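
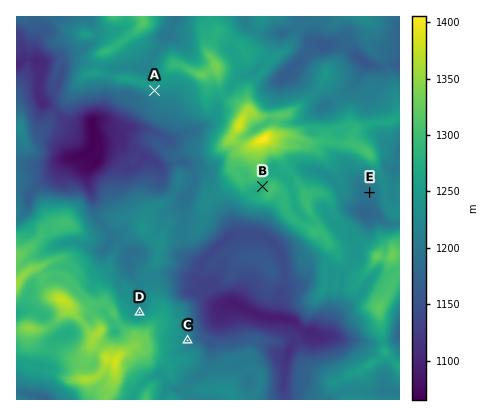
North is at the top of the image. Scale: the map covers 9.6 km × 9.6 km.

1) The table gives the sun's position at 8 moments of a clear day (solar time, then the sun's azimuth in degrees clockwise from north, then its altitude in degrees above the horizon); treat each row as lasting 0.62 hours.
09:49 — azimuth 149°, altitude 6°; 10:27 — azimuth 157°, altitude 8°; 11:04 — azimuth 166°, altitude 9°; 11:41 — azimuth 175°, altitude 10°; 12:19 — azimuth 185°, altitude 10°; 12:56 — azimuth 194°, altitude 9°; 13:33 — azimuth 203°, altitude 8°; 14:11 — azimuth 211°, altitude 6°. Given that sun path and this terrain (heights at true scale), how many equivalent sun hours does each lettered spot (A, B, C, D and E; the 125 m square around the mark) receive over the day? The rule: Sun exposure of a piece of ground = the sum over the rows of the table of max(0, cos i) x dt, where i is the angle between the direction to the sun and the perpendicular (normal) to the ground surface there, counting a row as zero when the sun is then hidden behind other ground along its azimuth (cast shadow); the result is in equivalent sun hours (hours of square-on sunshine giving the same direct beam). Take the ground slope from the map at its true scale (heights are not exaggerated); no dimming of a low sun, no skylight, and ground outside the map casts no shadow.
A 1.3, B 0.7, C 0.7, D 0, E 0.8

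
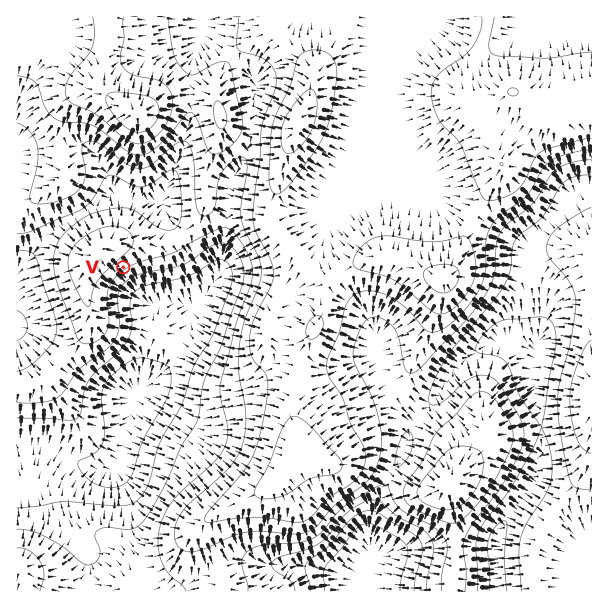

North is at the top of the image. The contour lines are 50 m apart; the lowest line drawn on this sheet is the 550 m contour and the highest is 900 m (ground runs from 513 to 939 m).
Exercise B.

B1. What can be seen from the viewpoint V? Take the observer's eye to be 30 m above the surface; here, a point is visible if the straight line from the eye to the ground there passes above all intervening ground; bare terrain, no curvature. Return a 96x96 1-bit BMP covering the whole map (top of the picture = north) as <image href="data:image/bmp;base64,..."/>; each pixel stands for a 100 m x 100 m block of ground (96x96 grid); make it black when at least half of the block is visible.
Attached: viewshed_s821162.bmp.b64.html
<image width="96" height="96" href="data:image/bmp;base64,Qk2+BAAAAAAAAD4AAAAoAAAAYAAAAGAAAAABAAEAAAAAAIAEAAATCwAAEwsAAAIAAAAAAAAA////AAAAAAAP//4AAAAAAAAAAAAP//8AAAAAAAAAAAAf//8AAAAAAAAAAAA///8AAAAAAAAAAAD///8AAAAAAAAAAAD///8AAAAAAAAAAAD///8AAAAAAAAAAAD///+AAAAAAAAAAAD////AAAAAAAAAAAD////wAAAAAAAAAAA////4AAAAAAAAAAAP///+AAAAAAAAAAAH////AAAAAAAAAAAD////wAAAAAAAAAAB////8AAAAAAAAAAB/////AAAAAAAAAAA/////wAAAAAAAAAAf////8AAAAAAAAAAP////+AAAAAAAAAAH////+AAAAAAAAAAD/////AAAAAAAAAAD/////AAAAAAAAAAB/////gAAAAAAAAAB/////gAAAAAAAAAB/////gAAAAAAAAAB/////wAAAAAAAAAA/////wAAAAAAAAAA/////wAAAAAAAAAAf////wAAAAAAAAAAP////wAAAAAAAAAAH////wAAAAAAAAAAH////wAAAAAAAAAAD////wAAAAAAAAAAD////wAAAAAAAAAAB////wAAAAAAAAAAB////wAAAAAAAAAAB///8AAAAAAAAAAAB///wAAAAAAAAAAAA///wAAAAAAAAAAAA///wAAAAAAAAAAAB///4AAAAAAAAAAAB///4AAAAAAAAAAAH///4AAAAAAAAAAAf///4AAAAAAAAAAA////8DAAAAAAAAAB////8BAAAAAAAAAB////8BAAAAAAAAAD////+AgAAAAAAAAD////+AgAAAAAAAAD/////AgAAAAAAAAD/////BgAAQAAAAAD/////jgABwAAAAAB/////xgABwAAAAAB/////wAABwAAAAAA//wP/wAAAAAAAAAA//wH/wAAAAAAAAAAf/wH/gAAAAAAAAAAD/4H/gAAAAAAAAAAAB8H/AAAAAAAAAAAAAf//AAAAAAAAAAAAAf/+AAAAAAAAAAAAAPv+AAAAAAAAAAAAAPH+AAAAAAAAAAAAAPD+AAAAAAAAAAAAAPB+AAAAAAAAAAAAAPB+AAAAAAAAAAAAAPA+AAAAAAAAAAAAAHA/AAAAAAAAAAAAAHAfAAAAAAAAAAAAAHAfAAAAAAAAAAAAAHgPgAAAAAAAAAAAAHwPgAAAAAAAAAAAAH4PgAAAAAAAAAAAAH8PwAAAAAAAAAAAYH+PwAAAAAAAAAAB8H8PwAAAAAAAAAAB/H4PwAAAAAAAAAAD/H4PwAAAAAAAAAAH/nwHwAAAAAAAAAAEAfwHwAAAAAAAAAAAAPgDwAAAAAAAAAAAAHgBwAAAAAAAAAAAADAB4AAAAAAAAAAAAAAA4AAAAAAAAAAAAAAAcAAAAAAAAAAAAAAAcAAAAAAAAAAAAAAAMAAAAAAAAAAAAAAAEAAAAAAAAAAAAAAAAAAAAAAAAAAAAAAAAAAAAAAAAAAAAAAAAAAAAAAAAAAAAAAAAAAAAAAAAAAAAAAAAAAAAAAAAAAAAAAAAAAAAAAAAAAAAAAAAAAAAAAAAAAAAAAAAAAAAAAAA="/>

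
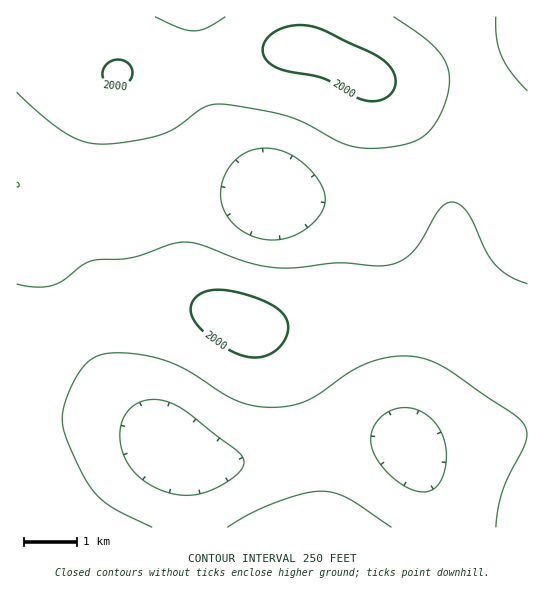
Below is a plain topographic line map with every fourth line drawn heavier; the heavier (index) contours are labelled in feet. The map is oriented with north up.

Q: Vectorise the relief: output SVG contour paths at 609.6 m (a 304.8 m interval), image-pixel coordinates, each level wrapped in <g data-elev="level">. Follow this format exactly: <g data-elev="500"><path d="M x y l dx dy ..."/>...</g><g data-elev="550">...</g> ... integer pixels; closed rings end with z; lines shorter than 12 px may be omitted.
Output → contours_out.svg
<g data-elev="609.6"><path d="M247 357l10 0 9-1 8-4 7-6 5-8 2-9-1-8-4-7-7-7-10-5-31-10-22-2-8 2-7 3-5 6-2 8 1 8 5 8 11 10 14 11 13 7z"/><path d="M366 101l11 0 8-3 6-5 4-7 0-8-3-8-6-8-9-6-54-26-16-4-13-1-12 3-10 6-7 7-2 6 0 7 4 7 6 5 13 5 37 7 31 18z"/><path d="M112 86l10 0 9-7 1-9-2-5-4-3-5-2-7 0-5 3-5 4-2 6 1 6 4 4z"/></g>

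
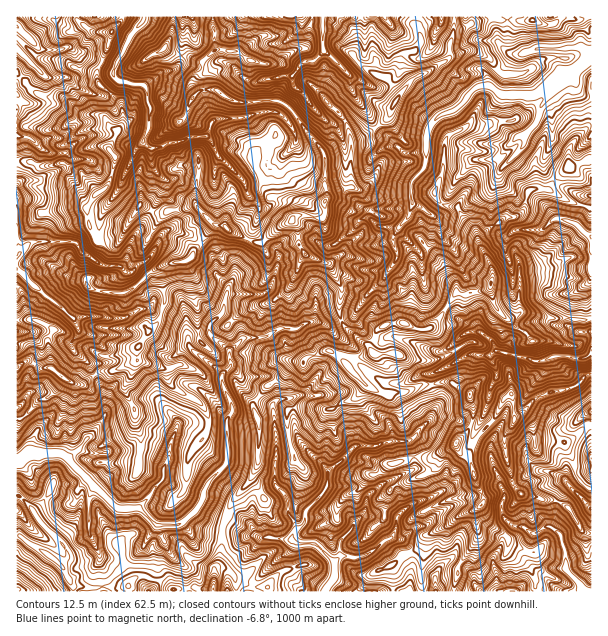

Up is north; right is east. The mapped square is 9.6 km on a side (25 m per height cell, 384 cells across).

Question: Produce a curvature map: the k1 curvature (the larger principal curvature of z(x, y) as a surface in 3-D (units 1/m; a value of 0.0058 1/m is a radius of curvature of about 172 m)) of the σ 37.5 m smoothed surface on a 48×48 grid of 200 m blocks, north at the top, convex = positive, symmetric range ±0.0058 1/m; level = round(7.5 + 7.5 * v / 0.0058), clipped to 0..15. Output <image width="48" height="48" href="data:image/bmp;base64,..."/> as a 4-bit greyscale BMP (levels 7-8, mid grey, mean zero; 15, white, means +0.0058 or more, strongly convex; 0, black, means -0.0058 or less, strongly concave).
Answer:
<image width="48" height="48" href="data:image/bmp;base64,Qk32BAAAAAAAAHYAAAAoAAAAMAAAADAAAAABAAQAAAAAAIAEAAATCwAAEwsAABAAAAAAAAAAAAAAABEREQAiIiIAMzMzAERERABVVVUAZmZmAHd3dwCIiIgAmZmZAKqqqgC7u7sAzMzMAN3d3QDu7u4A////AHiIurqrmbvL+Lq6iqeZ2pmLqNiXl6ubmIh5qIiJqZh42pmbqpuL/rmLiMmpqarJm4ebmZiZmaipuYrIreyNeMyJmJu4uYqojIu4qpqae4yomaq/p6i8yIvKmYu4qbyonNmLmXurq72Jmoh5irjK/3icuYfavJnYvLm4mp2bt4erqqms2c/afurpnMfKuJt37Y2IjMp4m8qHq5mtfZzZmOi/yM/cnamJ9+u4e8iYmcyoi6isnonc29uYzbjsj83vusfKmoisqLvHmcnIfLiM6L65p4n5n+iKjri9qHiru3vIiJ25ysqczrm8uZn6j4qY2ombidypuYu6mIvYzMipqt24mo3HzYipuYeIiqeZqoq5yInovIrZ3brMvMy3+Y2IqKiqmayZqZqauJno6ZvaioiIiPnX+IyKmMect3iKmKiZx5jo2ZvIi9rYqLy9vnp4m/l8qKiaqZmJyJvIyIuojZqpeJq9r7mIi4+pqLecmHiMrH6YyrzbqYuIiI3J7ep4iLm5mdird4u52NrIh5eJqrvKl3/I3p//uMpr/aqbhqh7usi8mquJuYiL3uv7j8iZ/+z/iqu6q8vNqZq5m6ebmJmZmKqt76uK3typeLyZuYqY2qiczNvLqqrLzrmZ2Ylqh7q5fdq7uJiOuaq5uJy5rImIiu/9rf/v/Yi96Ju6u4eLq4iYt6uL26eLu5iZ2fqpfN3bi+y6zKeLnam4initjN3qy7qLzoib3qqYmojKicibl7zLm6m6fIqIfpqbyuuZicmIiqz7uNeamKq/yZismqmpeMutm5Z4ideJzf2v6JeLl6zn23e7uouqedqvnMiZl4mtv9y27qe6e3fKv2fcrImrqsmurbiIqKzp+Yqcqv7qjHesjt/53+nKrIiPjrmaunqL6LzY96i7iGjoncePmLnZ2ojsn4qquah6h+nZzJqMmu7MjXy6/NrPqJnpe8i6mauavKiujJeY/5iL266Zq5msmJrN6KmZi4y5i5meqsqPnIuJvM6Yu/2deLuo3tl3jYmIi7iI+araebiqma66jLuJvsp3mcic25qIqc6Y6Yq6i8nIiH2r64h62n2Xicu5iYh5vJ2q2Jitf4moiI6IrLd4nnmoiomZmqztzHro+e2vqpyImH6JqOvbfpiaiJmKqqt6npz5+qvPm8mJiY+auLqqfomqqYyKq5et2svKf4irm7mZp+27qqf6joh4iHyIyMzMvKnMmf6tzbqrq/idmqyXi+yZmImpm6h5u7yuqb/oaYirj4i+iKuYeHy6vLiYiZiGyrnbt8j4mv/++nz5ia2YiIj4eZmIiZu7mZ3Ly5fv/6m9mZ+YvIrZiZe6d4iIebp4iOt4eJnJuIlpzfqpqrnLmZyHqZiIeaiKy+m/2ZibmYvN2qynzZmb6qiKurqHiIq7p5+I/7q+us/d6pyMyZiYjNq8h4qqqLiaeX+Iq/iV/dp4nvjsqoibicqoiIeIiJeLys/Hl9qY+Jnd2NiqmpiameiYiYiJiZuqvZj6dryY+ImJitiqqpqpuOq6qry7uw=="/>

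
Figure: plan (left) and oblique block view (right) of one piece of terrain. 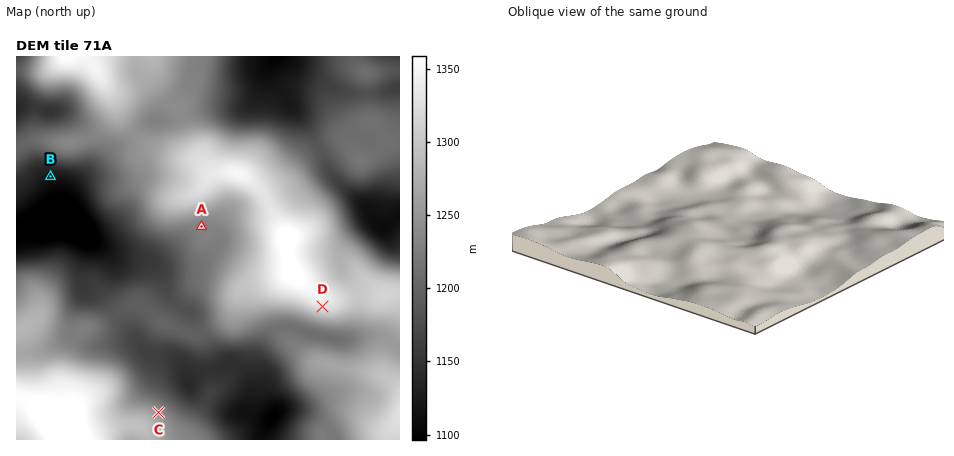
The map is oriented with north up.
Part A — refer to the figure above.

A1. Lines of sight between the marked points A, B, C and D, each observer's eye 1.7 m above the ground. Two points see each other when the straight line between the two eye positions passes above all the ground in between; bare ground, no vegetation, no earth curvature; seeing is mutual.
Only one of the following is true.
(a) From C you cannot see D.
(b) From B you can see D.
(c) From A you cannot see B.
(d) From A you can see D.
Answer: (c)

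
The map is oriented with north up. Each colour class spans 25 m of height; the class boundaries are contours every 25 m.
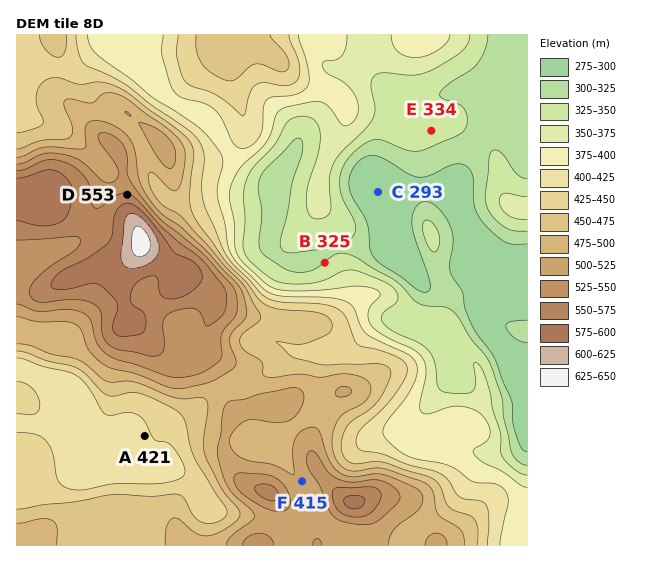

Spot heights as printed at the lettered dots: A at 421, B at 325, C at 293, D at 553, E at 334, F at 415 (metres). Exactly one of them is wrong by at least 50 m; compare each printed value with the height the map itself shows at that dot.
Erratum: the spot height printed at F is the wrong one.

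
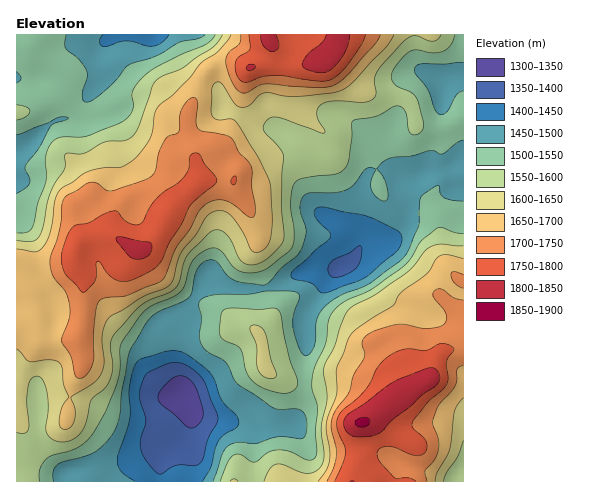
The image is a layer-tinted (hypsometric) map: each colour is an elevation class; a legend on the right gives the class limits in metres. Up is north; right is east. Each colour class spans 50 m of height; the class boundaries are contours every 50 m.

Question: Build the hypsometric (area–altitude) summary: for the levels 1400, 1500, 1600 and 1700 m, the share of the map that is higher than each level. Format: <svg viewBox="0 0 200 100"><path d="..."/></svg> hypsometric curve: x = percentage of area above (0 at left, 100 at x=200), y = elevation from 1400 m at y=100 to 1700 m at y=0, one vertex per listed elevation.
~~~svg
<svg viewBox="0 0 200 100"><path d="M193 100l-39-33-61-34-48-33"/></svg>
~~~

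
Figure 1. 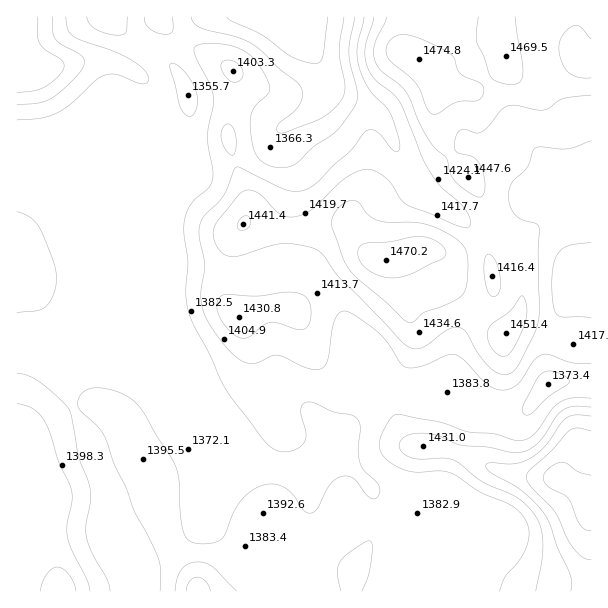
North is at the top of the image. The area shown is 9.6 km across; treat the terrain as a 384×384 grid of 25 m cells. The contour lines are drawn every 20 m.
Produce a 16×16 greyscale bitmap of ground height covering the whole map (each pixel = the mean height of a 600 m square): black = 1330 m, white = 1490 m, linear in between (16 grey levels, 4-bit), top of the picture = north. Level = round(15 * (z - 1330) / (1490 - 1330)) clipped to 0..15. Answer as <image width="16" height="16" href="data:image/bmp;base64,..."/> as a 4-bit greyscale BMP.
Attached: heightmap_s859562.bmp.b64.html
<image width="16" height="16" href="data:image/bmp;base64,Qk32AAAAAAAAAHYAAAAoAAAAEAAAABAAAAABAAQAAAAAAIAAAAATCwAAEwsAABAAAAAAAAAAAAAAABEREQAiIiIAMzMzAERERABVVVUAZmZmAHd3dwCIiIgAmZmZAKqqqgC7u7sAzMzMAN3d3QDu7u4A////AIhUZ2ZVVWaLhkVVVVVVVY2HRVRVVVVXvoZWVERFZ4rOdVVEVUV4dnxlVERVVWVWVkRERXd1Z3p3RERHmXaampdUREeIisuphlRESJic3KmGVERHqJupmYhEREV2eYipiERERVNXeqmZZUQ1UyWMy6qXVDZjFr3NzJU0QyAWzM28"/>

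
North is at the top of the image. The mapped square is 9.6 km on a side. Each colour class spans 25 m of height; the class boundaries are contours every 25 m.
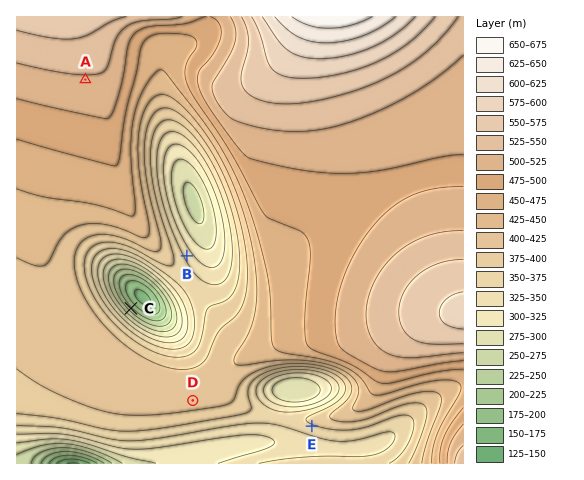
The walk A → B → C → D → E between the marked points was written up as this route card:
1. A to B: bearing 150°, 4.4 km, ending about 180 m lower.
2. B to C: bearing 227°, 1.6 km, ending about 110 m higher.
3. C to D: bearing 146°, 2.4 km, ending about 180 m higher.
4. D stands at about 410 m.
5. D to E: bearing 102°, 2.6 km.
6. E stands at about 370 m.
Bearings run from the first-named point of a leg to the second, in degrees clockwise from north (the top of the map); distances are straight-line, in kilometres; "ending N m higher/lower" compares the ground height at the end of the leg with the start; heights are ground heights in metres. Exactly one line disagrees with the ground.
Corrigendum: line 2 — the sense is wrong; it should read lower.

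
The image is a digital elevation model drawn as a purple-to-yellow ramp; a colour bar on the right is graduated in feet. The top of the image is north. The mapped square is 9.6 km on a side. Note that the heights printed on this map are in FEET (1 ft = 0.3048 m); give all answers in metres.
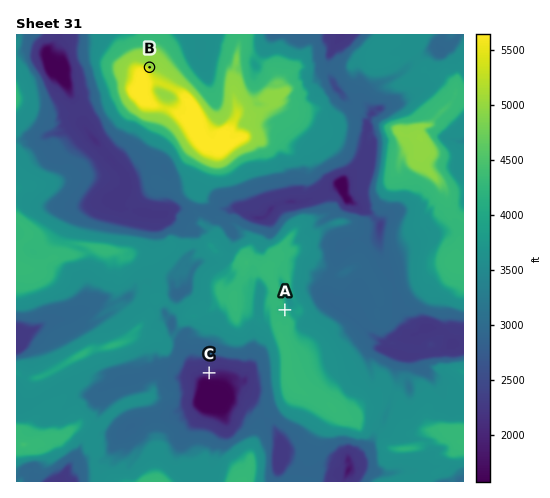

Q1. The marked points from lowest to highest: C A B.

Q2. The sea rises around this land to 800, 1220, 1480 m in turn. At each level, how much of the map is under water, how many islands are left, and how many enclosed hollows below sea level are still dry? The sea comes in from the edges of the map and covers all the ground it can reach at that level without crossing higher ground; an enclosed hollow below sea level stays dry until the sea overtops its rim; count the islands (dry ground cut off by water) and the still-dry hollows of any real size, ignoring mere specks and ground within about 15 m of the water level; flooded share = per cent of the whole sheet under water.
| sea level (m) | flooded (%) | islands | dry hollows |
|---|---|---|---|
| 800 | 8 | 0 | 4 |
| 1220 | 78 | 4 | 0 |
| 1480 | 94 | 2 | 0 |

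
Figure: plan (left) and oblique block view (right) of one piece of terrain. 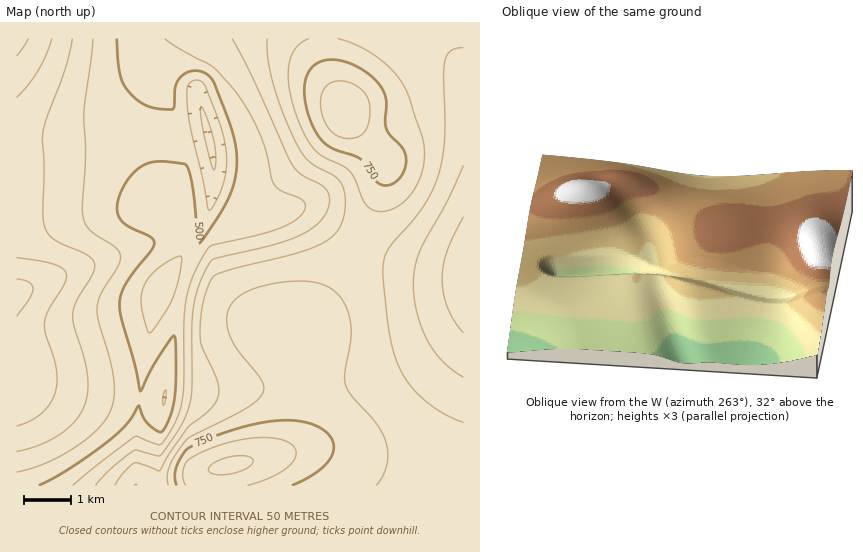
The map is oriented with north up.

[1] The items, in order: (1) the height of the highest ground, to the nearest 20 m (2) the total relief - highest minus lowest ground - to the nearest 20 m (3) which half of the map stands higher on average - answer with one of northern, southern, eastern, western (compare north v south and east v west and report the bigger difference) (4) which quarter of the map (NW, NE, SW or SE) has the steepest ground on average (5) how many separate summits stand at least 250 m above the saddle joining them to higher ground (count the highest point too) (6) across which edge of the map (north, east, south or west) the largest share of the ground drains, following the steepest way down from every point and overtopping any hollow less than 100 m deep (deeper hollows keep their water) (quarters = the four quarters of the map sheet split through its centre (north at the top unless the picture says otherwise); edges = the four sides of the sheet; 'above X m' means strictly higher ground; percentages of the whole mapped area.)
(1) The highest point reaches roughly 860 m.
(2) From the lowest to the highest ground is roughly 580 m.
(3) The eastern half stands higher on average than the western half.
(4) The south-west quarter is the steepest part of the map.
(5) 1 summit rises at least 250 m above its surroundings.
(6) Most of the ground drains across the western edge.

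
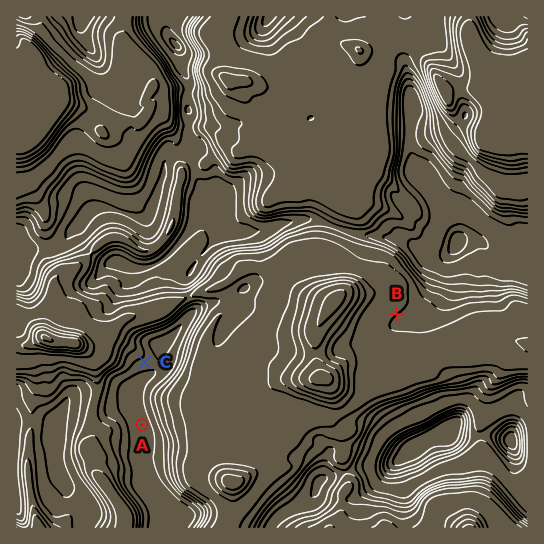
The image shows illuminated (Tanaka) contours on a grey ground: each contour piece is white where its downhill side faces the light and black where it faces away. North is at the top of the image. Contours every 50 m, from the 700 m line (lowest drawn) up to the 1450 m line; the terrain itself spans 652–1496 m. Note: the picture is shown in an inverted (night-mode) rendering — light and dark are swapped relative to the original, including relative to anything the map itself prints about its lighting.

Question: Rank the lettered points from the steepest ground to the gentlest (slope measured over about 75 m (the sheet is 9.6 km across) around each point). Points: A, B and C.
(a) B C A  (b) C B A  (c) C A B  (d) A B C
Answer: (b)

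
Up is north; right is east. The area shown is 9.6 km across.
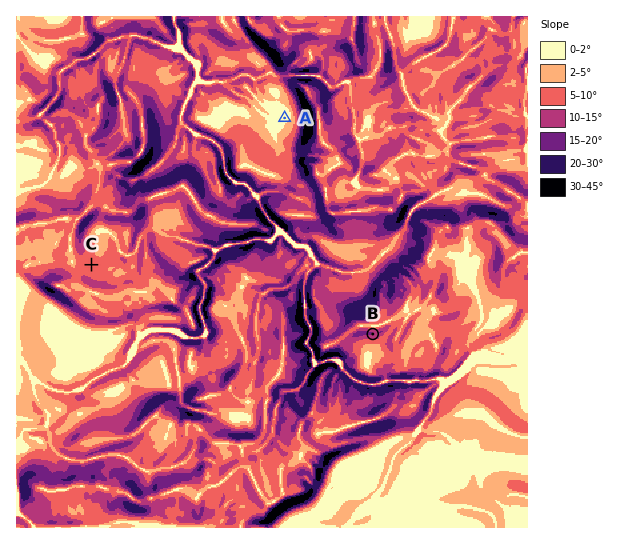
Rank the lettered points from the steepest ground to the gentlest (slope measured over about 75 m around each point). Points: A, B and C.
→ B C A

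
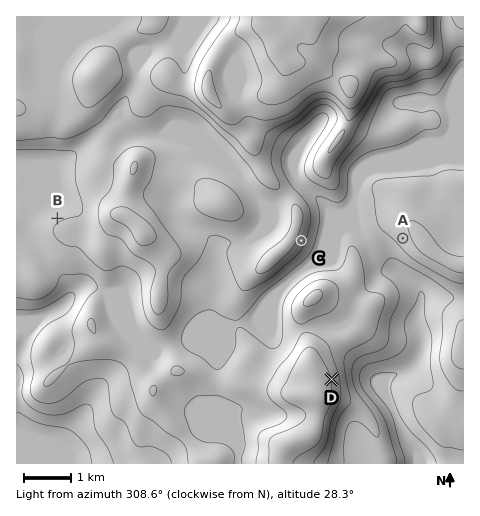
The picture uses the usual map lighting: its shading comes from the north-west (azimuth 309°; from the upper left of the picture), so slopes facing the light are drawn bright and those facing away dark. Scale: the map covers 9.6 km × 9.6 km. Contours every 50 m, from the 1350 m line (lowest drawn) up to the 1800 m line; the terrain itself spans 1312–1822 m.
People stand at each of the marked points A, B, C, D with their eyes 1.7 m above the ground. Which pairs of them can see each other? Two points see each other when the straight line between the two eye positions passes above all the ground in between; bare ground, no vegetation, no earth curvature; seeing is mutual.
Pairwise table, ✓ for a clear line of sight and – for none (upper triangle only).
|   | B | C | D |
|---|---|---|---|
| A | – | ✓ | ✓ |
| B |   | – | – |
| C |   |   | – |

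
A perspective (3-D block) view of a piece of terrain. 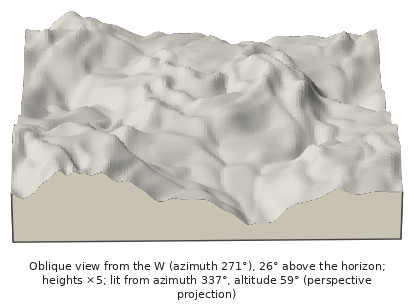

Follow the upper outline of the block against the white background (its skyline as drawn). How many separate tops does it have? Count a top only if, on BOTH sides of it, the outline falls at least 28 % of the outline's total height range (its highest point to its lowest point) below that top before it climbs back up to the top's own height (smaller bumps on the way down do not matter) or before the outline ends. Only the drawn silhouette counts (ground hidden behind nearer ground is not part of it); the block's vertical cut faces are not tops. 1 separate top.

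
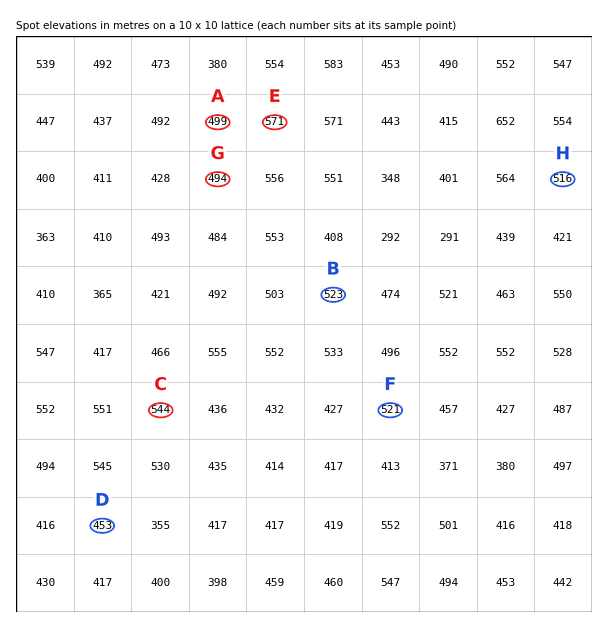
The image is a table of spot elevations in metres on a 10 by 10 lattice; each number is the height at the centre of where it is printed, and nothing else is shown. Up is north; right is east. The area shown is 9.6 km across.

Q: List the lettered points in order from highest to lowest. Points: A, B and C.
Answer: C B A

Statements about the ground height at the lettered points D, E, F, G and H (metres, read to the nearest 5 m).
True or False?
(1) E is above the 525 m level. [True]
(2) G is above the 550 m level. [False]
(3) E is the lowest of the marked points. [False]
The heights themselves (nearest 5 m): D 455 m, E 570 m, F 520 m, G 495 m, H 515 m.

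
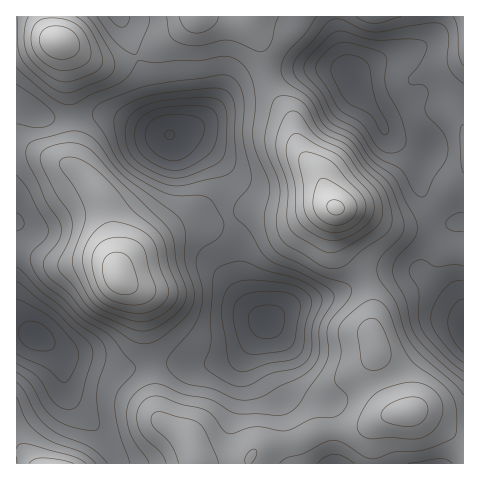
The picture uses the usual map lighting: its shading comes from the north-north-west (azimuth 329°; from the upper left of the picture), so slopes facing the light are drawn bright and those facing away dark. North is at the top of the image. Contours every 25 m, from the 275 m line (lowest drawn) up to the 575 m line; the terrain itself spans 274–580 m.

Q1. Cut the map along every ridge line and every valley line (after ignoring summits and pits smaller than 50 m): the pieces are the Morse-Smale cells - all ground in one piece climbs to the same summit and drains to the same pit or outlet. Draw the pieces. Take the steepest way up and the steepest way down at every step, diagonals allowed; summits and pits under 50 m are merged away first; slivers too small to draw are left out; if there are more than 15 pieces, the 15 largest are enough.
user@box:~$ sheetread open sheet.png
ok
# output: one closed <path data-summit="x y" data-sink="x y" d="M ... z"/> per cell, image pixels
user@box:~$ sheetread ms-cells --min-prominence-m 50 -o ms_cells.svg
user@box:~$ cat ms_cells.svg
<path data-summit="336 208" data-sink="353 80" d="M463 16l-126 0 2 24 11 34-15-6-28 0-40 9 8 19 16 21 5 22 6 14 17 22 10 24 6 8 28 6 25 13 29 9 29 15 18 0 0-124-6-11 1-12 5-11z"/><path data-summit="407 412" data-sink="266 321" d="M364 280l-23 12-43 11-15 7-16 10-18 26-17 13-25 6-50-1-4 1 4 49 7 9 18 11 7 6 7 24 52 0 5-11 10-7 35-5 25-11 38-2 27-13 13-3-3 0-8-9-11-29-3-27-4-14 0-31z"/><path data-summit="118 276" data-sink="36 336" d="M25 149l-9 1 0 182 19 4 31 20 29 5 21 7 16 0 20-3-9-59-6-13-15-12-4-7-10-61-7-18-25-26z"/><path data-summit="118 276" data-sink="169 134" d="M18 101l-2 1 0 46 13 2 35 13 17 9 14 15 12 21 10 64 10-13 10-7 41-22 17-5 13 0 20-8-3-10 0-17-4-17-7-13-18-17-11-6-32-5-44-17-20 0-20 4-23-1-10-4z"/><path data-summit="118 276" data-sink="266 321" d="M229 218l-21 7-13 0-17 5-41 22-17 15-2 7 3 6 11 8 9 11 12 66 54 0 25-6 17-13 17-24-13-14-8-15-5-19-1-31z"/><path data-summit="59 41" data-sink="169 134" d="M119 16l-102 0-1 85 20 13 10 4 23 1 20-4 20 0 44 17 14 2-13-22-12-44z"/><path data-summit="407 412" data-sink="463 332" d="M419 272l-27 0-27 7 7 23 0 31 4 14 3 27 11 29 8 9 19 1 46 30 1-130-9-11-23-18z"/><path data-summit="336 208" data-sink="169 134" d="M266 77l-29 10-36 35-15 8-15 4 14 3 11 6 18 17 9 16 2 31 4 10 20-6 39 5 31-9 15 0-15-32-21-29-7-29-16-21z"/><path data-summit="196 17" data-sink="169 134" d="M248 16l-128 1 22 51 12 44 8 15 7 8 17-5 15-8 36-35 30-11-6-31z"/><path data-summit="336 208" data-sink="266 321" d="M329 206l-41 10-39-5-21 6 11 26 1 31 5 19 11 20 10 9 28-18 47-12 23-13-5-8-15-16-5-10-2-35-2-3z"/><path data-summit="407 412" data-sink="36 336" d="M57 350l-1 1 7 13 2 24 6 12 33 37 11 18 3 9 78-1 0-5-7-18-7-6-18-11-7-9-5-49-20 3-16 0-31-9-16-2z"/><path data-summit="49 463" data-sink="36 336" d="M22 332l-6 1 0 121 9 3 8 7 84 0-1-6-12-21-33-37-6-12-2-24-4-9-17-16z"/><path data-summit="407 412" data-sink="169 134" d="M412 412l-24 3-27 13-38 2-25 11-35 5-10 7-5 10 215 1 1-20-38-27z"/><path data-summit="336 208" data-sink="463 332" d="M336 207l3 38 5 10 20 25 20-7 35-1 13 12 23 18 9 10-1-62-21-1-25-14-29-9-25-13z"/><path data-summit="196 17" data-sink="353 80" d="M336 16l-87 0 0 6 12 23 6 31 40-8 28 0 15 6-8-24z"/>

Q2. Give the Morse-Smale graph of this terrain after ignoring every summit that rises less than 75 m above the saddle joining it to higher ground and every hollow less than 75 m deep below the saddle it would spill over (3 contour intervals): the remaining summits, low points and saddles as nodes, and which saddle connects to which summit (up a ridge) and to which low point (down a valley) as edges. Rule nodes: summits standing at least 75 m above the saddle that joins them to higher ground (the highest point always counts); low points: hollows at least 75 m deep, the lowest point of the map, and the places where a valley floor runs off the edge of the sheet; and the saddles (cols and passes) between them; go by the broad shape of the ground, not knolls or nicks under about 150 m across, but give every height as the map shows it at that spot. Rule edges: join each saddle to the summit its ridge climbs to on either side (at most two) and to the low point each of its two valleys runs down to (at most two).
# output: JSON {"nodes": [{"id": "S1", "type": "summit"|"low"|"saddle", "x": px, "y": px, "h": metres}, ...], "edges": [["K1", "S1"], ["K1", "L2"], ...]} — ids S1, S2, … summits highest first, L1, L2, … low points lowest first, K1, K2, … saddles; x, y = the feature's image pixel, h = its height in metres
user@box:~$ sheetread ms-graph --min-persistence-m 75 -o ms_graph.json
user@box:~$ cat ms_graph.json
{"nodes": [
{"id": "S1", "type": "summit", "x": 335, "y": 208, "h": 580},
{"id": "S2", "type": "summit", "x": 118, "y": 276, "h": 567},
{"id": "S3", "type": "summit", "x": 59, "y": 41, "h": 548},
{"id": "S4", "type": "summit", "x": 407, "y": 412, "h": 514},
{"id": "S5", "type": "summit", "x": 49, "y": 463, "h": 492},
{"id": "L1", "type": "low", "x": 169, "y": 134, "h": 274},
{"id": "L2", "type": "low", "x": 36, "y": 336, "h": 288},
{"id": "L3", "type": "low", "x": 266, "y": 321, "h": 290},
{"id": "L4", "type": "low", "x": 463, "y": 332, "h": 304},
{"id": "K1", "type": "saddle", "x": 267, "y": 76, "h": 438},
{"id": "K2", "type": "saddle", "x": 363, "y": 279, "h": 433},
{"id": "K3", "type": "saddle", "x": 137, "y": 57, "h": 425},
{"id": "K4", "type": "saddle", "x": 74, "y": 118, "h": 413},
{"id": "K5", "type": "saddle", "x": 152, "y": 364, "h": 406},
{"id": "K6", "type": "saddle", "x": 229, "y": 216, "h": 399},
{"id": "K7", "type": "saddle", "x": 118, "y": 463, "h": 392}],
"edges": [["K1", "S1"], ["K1", "L1"], ["K1", "L4"], ["K2", "S1"], ["K2", "S4"], ["K2", "L3"], ["K2", "L4"], ["K3", "S1"], ["K3", "S3"], ["K3", "L1"], ["K4", "S2"], ["K4", "S3"], ["K4", "L1"], ["K5", "S2"], ["K5", "S4"], ["K5", "L2"], ["K5", "L3"], ["K6", "S1"], ["K6", "S2"], ["K6", "L1"], ["K6", "L3"], ["K7", "S4"], ["K7", "S5"], ["K7", "L2"]]}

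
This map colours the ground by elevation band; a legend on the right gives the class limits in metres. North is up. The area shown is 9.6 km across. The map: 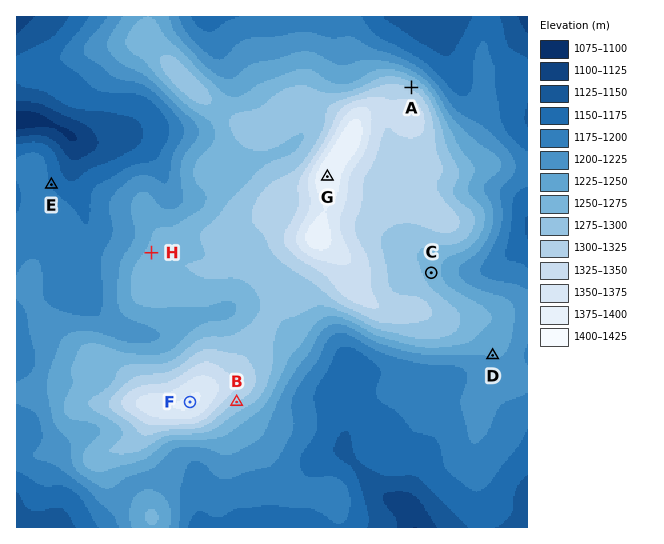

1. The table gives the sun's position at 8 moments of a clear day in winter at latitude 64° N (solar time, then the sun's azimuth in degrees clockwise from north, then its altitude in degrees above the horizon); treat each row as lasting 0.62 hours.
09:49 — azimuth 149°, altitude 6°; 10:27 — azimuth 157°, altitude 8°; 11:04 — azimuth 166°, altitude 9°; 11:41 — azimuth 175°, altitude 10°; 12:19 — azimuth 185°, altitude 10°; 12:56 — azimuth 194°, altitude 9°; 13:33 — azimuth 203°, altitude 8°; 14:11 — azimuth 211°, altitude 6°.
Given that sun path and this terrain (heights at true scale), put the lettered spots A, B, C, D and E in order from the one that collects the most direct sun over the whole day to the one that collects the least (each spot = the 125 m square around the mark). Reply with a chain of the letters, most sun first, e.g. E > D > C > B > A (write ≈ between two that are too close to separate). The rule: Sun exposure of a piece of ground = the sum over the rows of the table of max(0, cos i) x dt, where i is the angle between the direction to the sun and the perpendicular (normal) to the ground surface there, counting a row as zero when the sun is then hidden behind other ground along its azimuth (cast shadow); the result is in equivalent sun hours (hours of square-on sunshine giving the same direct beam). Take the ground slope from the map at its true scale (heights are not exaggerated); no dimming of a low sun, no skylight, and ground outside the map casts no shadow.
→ B > D ≈ C ≈ E > A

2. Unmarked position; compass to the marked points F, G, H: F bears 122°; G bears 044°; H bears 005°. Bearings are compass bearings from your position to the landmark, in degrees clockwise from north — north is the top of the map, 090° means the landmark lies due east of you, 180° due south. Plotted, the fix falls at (141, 371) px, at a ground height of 1290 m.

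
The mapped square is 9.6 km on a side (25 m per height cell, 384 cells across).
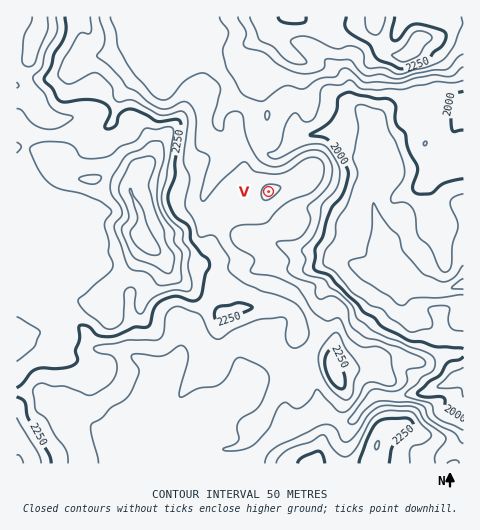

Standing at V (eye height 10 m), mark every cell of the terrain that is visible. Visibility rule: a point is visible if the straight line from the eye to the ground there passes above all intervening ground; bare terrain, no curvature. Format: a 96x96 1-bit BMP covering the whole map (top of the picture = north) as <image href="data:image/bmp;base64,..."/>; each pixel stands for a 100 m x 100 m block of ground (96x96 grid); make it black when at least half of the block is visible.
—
<image width="96" height="96" href="data:image/bmp;base64,Qk2+BAAAAAAAAD4AAAAoAAAAYAAAAGAAAAABAAEAAAAAAIAEAAATCwAAEwsAAAIAAAAAAAAA////AAAAAAAAAAAAAAAAHj8AAAEAAAAAAAAADz4AAAEAAAAAAAAAB/AAAAEAAAAAAAAAA+AIAAEAAAAAAAAAAMAMAAEAAAAAAAAAAAAMAAAAAAAAAAAAAAAOAHwAAAAAAAAAAAAPgYAAAAAAAAAAAAAH8AAAAAAAAAAAAAAH/AAAAAAAAAAAAAAH/AAAAAAAAAAAAAAB+AAAAAAAAAAAAAAAAAAAAAAAAAAAAAAAAAAAAAAAAAAAAAAAAAAAAAAAAAAAAAAAAAAAAAAAAAAAAAAAAAAAAAAAAAAAAAAAAAAAAAAAAAAAAAAAAAAAAAAAAAAAAAAAAAAAAAAAAAAAAHAMAAAAAAAAAAAAAHD8AAAAAAAAAAAAAPH+D4AAAAAAAAAAAPH///4AAAAAAAAAAHn///8AAAAAAAAAAHn///8AAAAAAAAAAHn///8AAAAAAAAAAHz///8AAAAAAAAAAfw///8AAAAAAAAAE/w///8AAAAAAAAAG/w///8AAAAAAAAAH/w///MAAAAAABwAH/w///8AAAAAAB/4P/////8AAAAAAA////////8AAAAAAAf///////8AAAAAAwP//n+H//8AAAAABwP//j4D//AAAAAADwf///gA/yAAAAAAHx////AAf+AAAAAAPz///8AAf/AAAAAAf3//8AAAf/AAAAAAf35/4AAA//gAAAAA////+AAA//gAAAAA////8AAA//gAAAAD////4AAB//gAAAAH////gAAB//gAAAAP//4OAAAD//gAAAAP//wAAAAD//gAAAAf//wAAAAB//gAAAAf//wB+AAB//AAAAAf//wH/AAB//AAAAAf//4P/gAA//AAAAAf///8fwAAf+AAAAAf///8HgAAD+EAAAAf///8AAAAD8EAAAA//z/sAAAAB8AAAAB//x/PPAAAB8AAAAB//w/P/AAAB4AAAAB//w/n/gAAA4AAAAB//4fgfgAAAYAAAAA//4PwPgAAAcEAAAAf/8HwPgAAAP8AAAAf/+DwHgAAAD8AAAAP//DgDgAAAAcAAAAH//BgDAAAAAEAAAAD//jgAAAAAAAAAAAD//zgAAAAAAAAAAAB///gAAAAAAAAAAAB////AAAAAAAAAAAA////gAAAAAAAAAAAf///wAAAAAAAAAAAP////wAAAAAAAAAAH////+AAAAAAAAAAH/H///gAAAAAAAAAD/D///wAAAAAAAAAD/D///wAAAAAAAAAB/D///8AAAAAAAAAB/v//5/gAAAAAAAAB////5//AAAAAAAAA///////8AAAAAAAA////////wAAAAAAAP////////8AAAAAAH////////0AAAAAAH////////gAAAAAAP/z/5////gAAAAAf//j/B////AAAAAD////4D///AAAAAAH////wD/+AAAAAAAf//H/gH/8AAAAAAA///A/AP/8AAAAAAB///Afgf/8AAAAAAD///A/w//8AAAHgeP///B//5/8AAADw////////h58AAAD/////////B54AAA="/>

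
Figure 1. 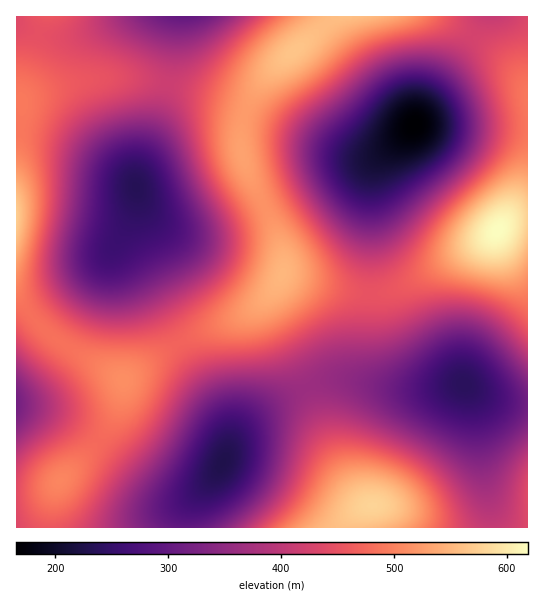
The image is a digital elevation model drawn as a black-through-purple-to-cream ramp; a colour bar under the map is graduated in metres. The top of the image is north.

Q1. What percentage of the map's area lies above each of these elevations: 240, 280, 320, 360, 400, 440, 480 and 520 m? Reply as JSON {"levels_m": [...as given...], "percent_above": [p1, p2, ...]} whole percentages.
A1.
{"levels_m": [240, 280, 320, 360, 400, 440, 480, 520], "percent_above": [96, 87, 78, 68, 56, 41, 23, 10]}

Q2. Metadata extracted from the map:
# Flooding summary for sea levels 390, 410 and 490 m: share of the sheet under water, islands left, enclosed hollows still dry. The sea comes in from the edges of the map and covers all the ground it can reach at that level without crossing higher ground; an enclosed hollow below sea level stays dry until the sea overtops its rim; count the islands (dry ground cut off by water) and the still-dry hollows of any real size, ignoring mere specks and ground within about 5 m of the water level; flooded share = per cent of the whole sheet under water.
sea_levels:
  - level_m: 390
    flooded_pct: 21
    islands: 0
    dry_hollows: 2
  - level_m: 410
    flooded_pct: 24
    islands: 0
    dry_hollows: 2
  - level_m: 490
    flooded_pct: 81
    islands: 2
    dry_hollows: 0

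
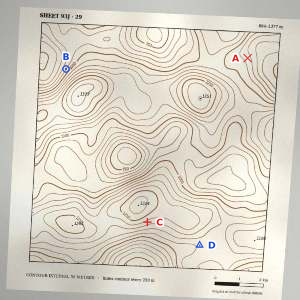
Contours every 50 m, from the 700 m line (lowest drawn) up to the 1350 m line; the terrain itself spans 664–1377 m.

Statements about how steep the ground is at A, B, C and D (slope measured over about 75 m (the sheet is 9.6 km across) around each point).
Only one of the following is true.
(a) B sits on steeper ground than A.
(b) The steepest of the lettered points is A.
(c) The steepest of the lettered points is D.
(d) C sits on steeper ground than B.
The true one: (a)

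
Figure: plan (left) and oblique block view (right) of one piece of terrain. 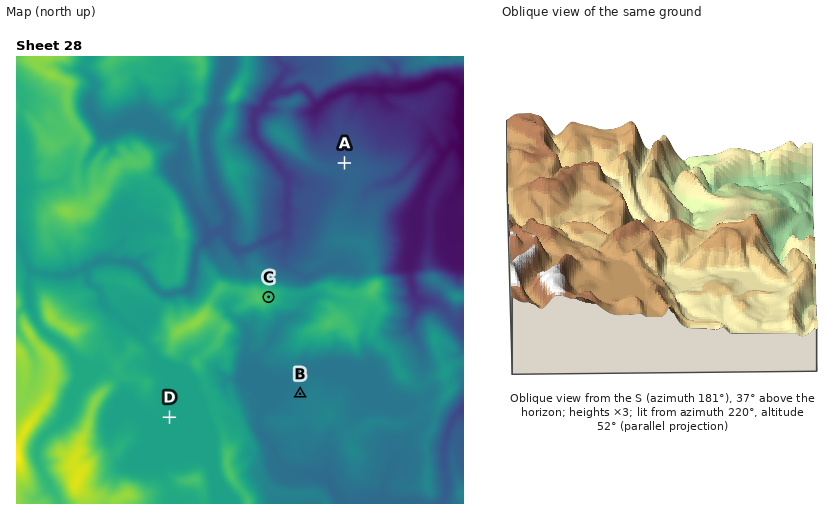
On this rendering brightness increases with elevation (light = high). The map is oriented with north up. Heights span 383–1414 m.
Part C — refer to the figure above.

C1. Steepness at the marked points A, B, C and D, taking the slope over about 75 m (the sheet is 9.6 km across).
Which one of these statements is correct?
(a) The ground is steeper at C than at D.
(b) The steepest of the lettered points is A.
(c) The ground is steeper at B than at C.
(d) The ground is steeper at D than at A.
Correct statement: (a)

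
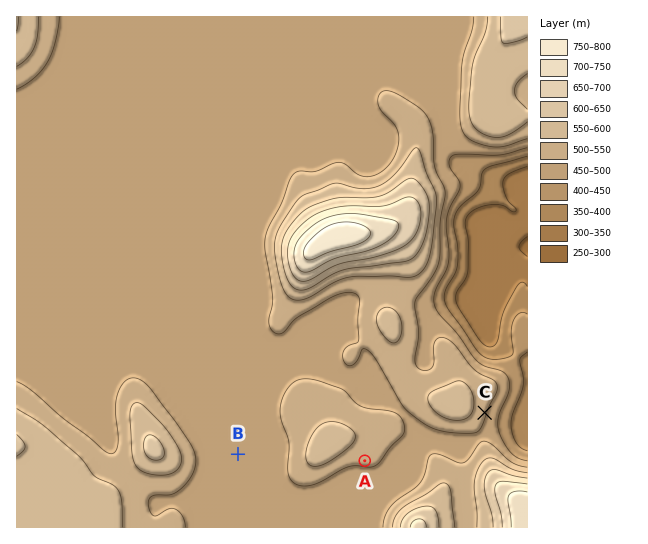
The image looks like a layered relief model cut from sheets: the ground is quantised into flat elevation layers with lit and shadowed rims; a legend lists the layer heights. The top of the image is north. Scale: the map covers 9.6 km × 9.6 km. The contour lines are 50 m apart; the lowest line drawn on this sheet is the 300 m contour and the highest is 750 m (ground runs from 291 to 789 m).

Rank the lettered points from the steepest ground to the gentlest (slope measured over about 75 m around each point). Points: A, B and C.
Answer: C A B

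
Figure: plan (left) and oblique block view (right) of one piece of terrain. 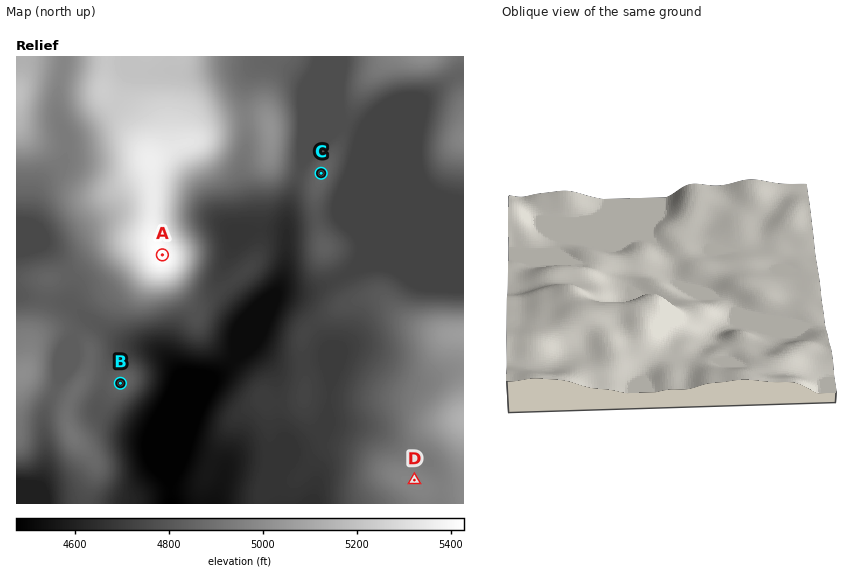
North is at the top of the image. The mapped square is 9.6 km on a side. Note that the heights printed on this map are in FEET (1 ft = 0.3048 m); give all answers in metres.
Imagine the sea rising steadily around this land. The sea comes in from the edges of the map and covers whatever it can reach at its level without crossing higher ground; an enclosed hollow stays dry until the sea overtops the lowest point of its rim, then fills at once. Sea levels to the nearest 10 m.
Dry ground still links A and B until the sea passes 1470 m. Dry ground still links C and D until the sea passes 1440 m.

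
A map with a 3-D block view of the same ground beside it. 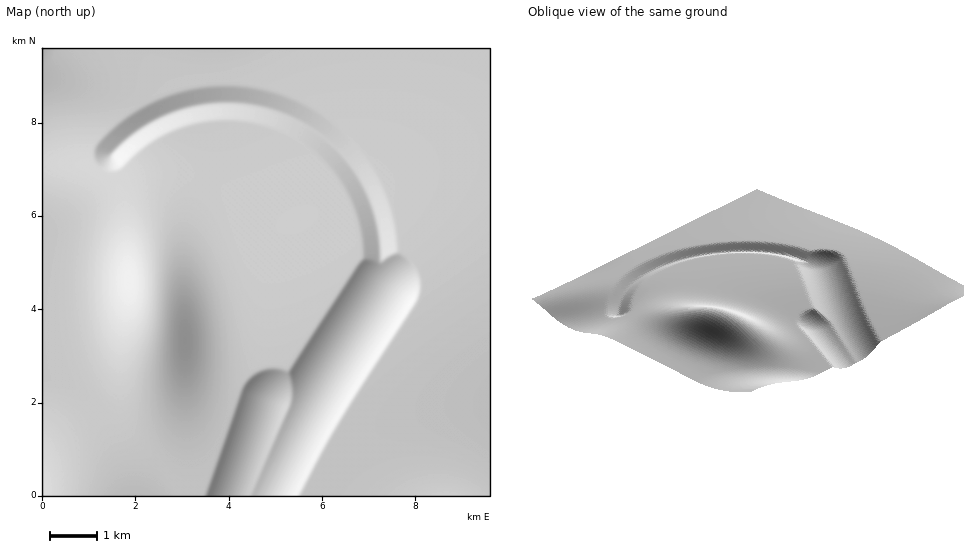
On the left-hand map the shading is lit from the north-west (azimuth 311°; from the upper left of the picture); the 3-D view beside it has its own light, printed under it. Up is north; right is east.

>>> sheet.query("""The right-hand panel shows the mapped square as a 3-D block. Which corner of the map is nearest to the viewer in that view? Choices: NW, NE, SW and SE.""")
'SW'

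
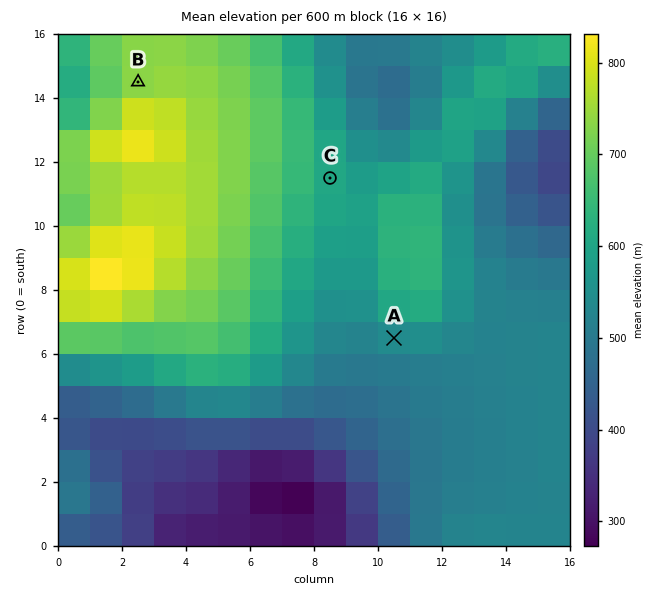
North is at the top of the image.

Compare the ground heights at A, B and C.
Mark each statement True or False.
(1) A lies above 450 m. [True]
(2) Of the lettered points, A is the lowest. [True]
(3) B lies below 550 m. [False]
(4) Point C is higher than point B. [False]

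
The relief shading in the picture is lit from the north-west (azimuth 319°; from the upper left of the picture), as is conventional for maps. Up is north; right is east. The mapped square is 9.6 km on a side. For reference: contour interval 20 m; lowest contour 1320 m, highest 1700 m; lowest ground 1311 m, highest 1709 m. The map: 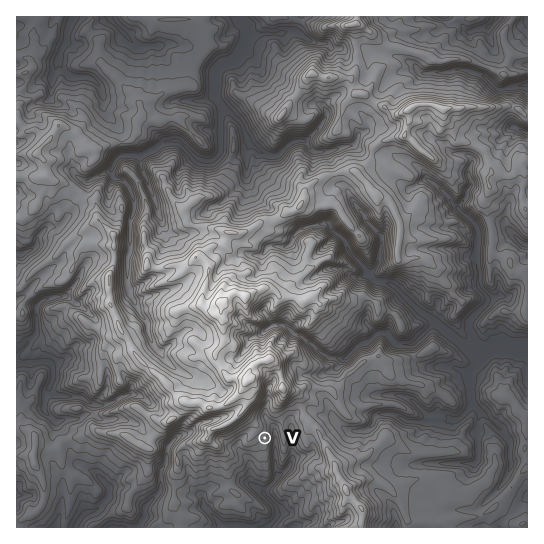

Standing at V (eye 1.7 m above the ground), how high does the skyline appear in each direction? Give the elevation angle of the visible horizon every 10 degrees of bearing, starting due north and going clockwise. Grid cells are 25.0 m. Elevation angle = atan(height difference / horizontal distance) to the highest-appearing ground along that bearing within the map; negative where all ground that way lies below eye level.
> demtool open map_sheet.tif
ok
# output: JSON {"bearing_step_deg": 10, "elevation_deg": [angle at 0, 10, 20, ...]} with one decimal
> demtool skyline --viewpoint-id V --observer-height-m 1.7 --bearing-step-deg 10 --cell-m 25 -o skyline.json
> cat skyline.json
{"bearing_step_deg": 10, "elevation_deg": [8.3, 7.4, 10.1, 7.5, 3.9, 1.7, 1.9, 2.2, 2.2, 2.2, 3.0, 3.4, 3.2, 2.4, 1.1, -1.5, -3.3, -3.8, -3.5, -3.0, -2.1, -2.0, -1.7, -1.2, 0.4, 2.5, 5.3, 6.4, 8.6, 11.5, 12.7, 13.9, 14.1, 13.4, 13.1, 11.6]}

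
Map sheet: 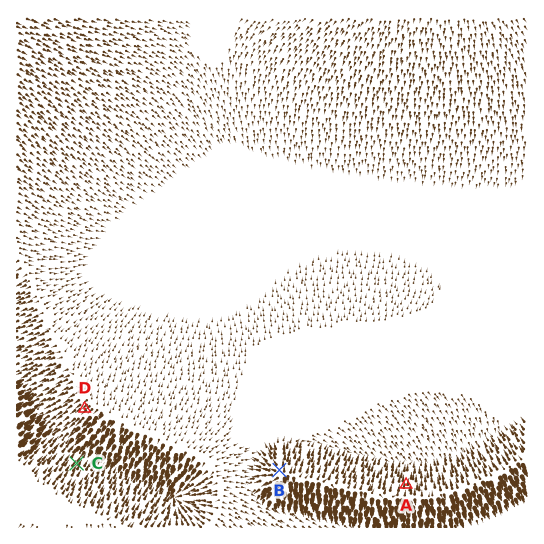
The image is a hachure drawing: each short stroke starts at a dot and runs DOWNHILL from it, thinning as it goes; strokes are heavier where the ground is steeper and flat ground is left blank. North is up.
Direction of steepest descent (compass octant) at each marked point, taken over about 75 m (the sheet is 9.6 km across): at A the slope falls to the N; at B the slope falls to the NW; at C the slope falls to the NE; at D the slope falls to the SW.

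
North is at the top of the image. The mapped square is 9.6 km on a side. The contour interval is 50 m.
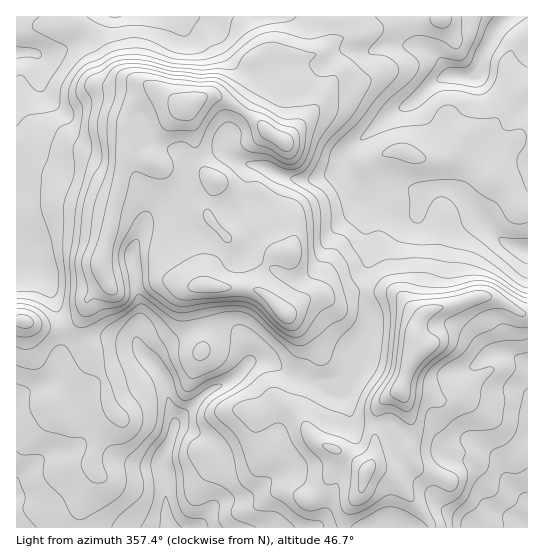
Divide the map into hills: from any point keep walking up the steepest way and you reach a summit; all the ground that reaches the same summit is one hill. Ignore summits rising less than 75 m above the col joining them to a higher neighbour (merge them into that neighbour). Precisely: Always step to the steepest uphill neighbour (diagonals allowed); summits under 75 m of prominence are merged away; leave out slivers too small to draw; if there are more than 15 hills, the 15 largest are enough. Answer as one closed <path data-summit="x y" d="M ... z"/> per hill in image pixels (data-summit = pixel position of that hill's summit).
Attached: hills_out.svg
<path data-summit="189 105" d="M527 16l-511 1 0 242 11 2 18 16 14 37 4 25-6 31-5 12-21 7-15 10 1 129 152 0-4-19 0-34-2-8 0-10 9-20 3-12 4-7 22-21 8-6 28-15 12-15-1-11-5-12-6-6-16-4-22 0-8 3-28 14-12 15-10-9-4-8-1-10 5-26-5-20-4-34 13-34 8-7 14-8 14-17 5-26 32-10 7 0 17 12 17 2 22 11 17 4 13 0 23-5 9-4 3-4 13 29 26-1 14-6 11 0 15 4 9-5 16 0 12 7 11 11 26 33 15 8 14 3z"/><path data-summit="415 351" d="M450 188l-16 0-9 5-15-4-11 0-14 6-26 2 8 26 4 26-4 18 4 59-10 25-13 26-9 6-12 1 0 2 17 8 7 25 3 4 28 1 10 5 5 13-1 12 3 5 44 49 23 12 7 8 54 0 1-277-21-7-8-5-26-33-11-11z"/><path data-summit="283 313" d="M225 151l-7 0-32 10-2 18-5 12-12 13-14 8-10 13-11 28 4 34 5 20-5 26 3 14 12 13 12-15 28-14 8-3 22 0 16 4 6 6 5 12 1 13 6-3 14 1 26 16 27 8 13-1 10-4 6-7 10-22 10-25-4-43 0-16 4-14-2-14-12-50-10-22-13 8-23 5-13 0-17-4-22-11-17-2z"/><path data-summit="366 471" d="M263 360l-14 3-10 11 6 3 11 13 12 21 7 18 6 6 7 18 0 16-3 4-18 8-20 16-21 3-9 4-18 24 273-1-6-7-23-12-10-13-28-26-9-15 1-12-7-15-8-3-28-1-3-4-3-14-6-13-16-7-31-8-18-12z"/><path data-summit="23 321" d="M25 260l-9 1 1 138 14-10 21-7 5-12 6-28-3-23-11-34-5-10z"/>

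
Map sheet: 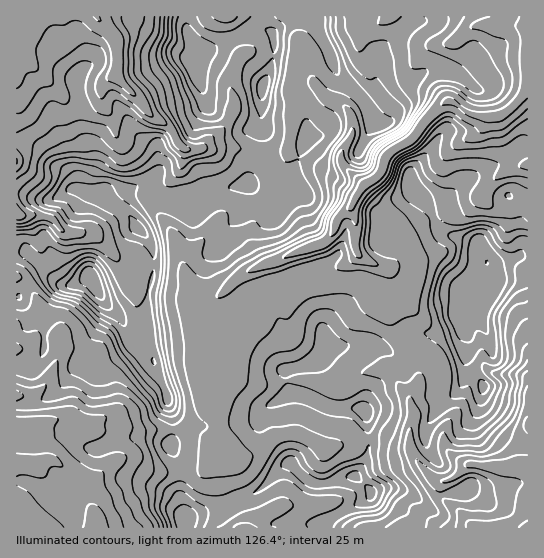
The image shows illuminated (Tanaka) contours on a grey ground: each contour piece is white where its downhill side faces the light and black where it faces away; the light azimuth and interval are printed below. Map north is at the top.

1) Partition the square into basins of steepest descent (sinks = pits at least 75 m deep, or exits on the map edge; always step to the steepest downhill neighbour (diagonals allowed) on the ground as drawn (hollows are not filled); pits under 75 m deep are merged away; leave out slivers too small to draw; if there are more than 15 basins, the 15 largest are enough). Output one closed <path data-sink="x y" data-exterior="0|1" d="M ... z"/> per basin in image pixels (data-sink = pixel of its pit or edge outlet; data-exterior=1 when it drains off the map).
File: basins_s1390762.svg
<path data-sink="527 26" data-exterior="1" d="M527 16l-340 1 1 17 10 17 16-3 40-20 12 1 7 5 2 16-14 45 2 54-4 12-8 12-2 9-6 3-24 6-28 16-13-2-33-9-10 0-11 13 11 16 14 16 6 20-2 14-6 26 0 25-20 1-2-3-1 2 5 16 5 5 13 1 4 3 4 16 12 26 5 21 0 25-3 7 6 7 5 14 0 31 5 17 1 13 136 0 11-11 33-17 5-5 0-4-15-14 9-15 4-17-4-32-7-5-28 0-19-9-20-4-3-6-3-18 4-3 12-1 17-7 12-13 40-4 20 8 27-18 21 0 20-8 2-4-3-12 3-11 26-31 9 12 33-1z"/><path data-sink="97 17" data-exterior="1" d="M186 16l-170 1 0 234 13 2 32 31 9 1 20-8 15 26 15 14 7 10 20-1 0-25 8-38-2-13-4-9-25-31 5-9 6-5 10 0 33 9 13 2 28-16 28-7 16-35-2-54 2-9 10-28 0-24-7-5-12-1-40 20-16 3-10-17z"/><path data-sink="527 527" data-exterior="1" d="M486 267l-26 31-3 11 3 12-2 4-20 8-21 0-27 18-20-8-40 4-12 13-17 7-12 1-4 3 3 18 3 6 20 4 19 9 28 0 4 1 5 6 2 23-1 15-3 9-9 15 15 14 0 4-5 5-37 20-6 6 0 2 205-1 0-248-33 0z"/><path data-sink="17 463" data-exterior="1" d="M49 276l-8 0-7 4-18 18 0 229 169 1 0-13-5-17 0-31-4-12-7-9 3-7 0-25-5-21-12-26-4-16-4-3-10 0-8-6-6-21-18-18-15-26-15 7-12 1z"/>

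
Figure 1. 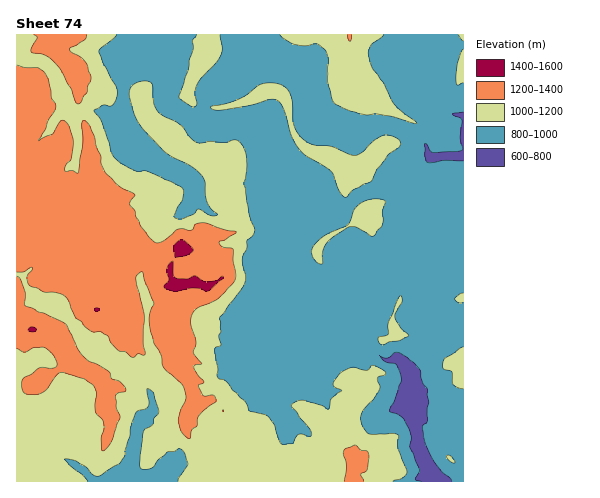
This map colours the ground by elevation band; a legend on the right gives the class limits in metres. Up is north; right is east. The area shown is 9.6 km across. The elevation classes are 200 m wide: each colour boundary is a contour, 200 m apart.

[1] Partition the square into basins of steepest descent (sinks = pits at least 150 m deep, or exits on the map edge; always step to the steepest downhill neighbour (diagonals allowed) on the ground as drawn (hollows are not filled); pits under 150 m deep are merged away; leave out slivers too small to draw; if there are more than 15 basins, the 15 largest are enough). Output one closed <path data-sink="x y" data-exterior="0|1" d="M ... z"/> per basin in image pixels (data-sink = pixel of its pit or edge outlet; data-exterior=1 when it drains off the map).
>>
<path data-sink="434 481" data-exterior="1" d="M210 34l-194 1 0 253 22-9 14 1 19-4 13 9 13 24 15-3 8 6 6 12 8-5 18-1 10 10 9 1 0 25 10 12 2 9 7 12 3 9-1 8 22-4 10 11-1 12 3 7 2 16 0 17-2 8 5 11 232 0 1-184-39 0-16 6-9-3 1-13-7-20-19-22-3-15-11-13 1-4-16-16-1-16 3-12-11-10-26-8-10-8-9-13-4-26-7-11-4-3-10 0-17 9-26 8-13 0-7-4-8 0-6-5-1-6 3-13 19-28z"/><path data-sink="463 156" data-exterior="1" d="M463 34l-252 0 0 18-18 26-4 17 7 9 8 0 7 4 13 0 26-8 17-9 10 0 4 3 7 11 4 26 9 13 10 8 26 8 11 10-3 12 1 16 16 16-1 4 11 13 3 15 19 22 7 20-1 13 9 3 16-6 36 1 3-2z"/><path data-sink="131 476" data-exterior="0" d="M71 276l-19 4-14-1-16 5-6 5 0 41 3 2 12-3 22 1 25 35-14 1-30 18-18-2 0 99 214 1-4-11 2-8 0-17-2-16-3-7 1-12-10-11-22 4 1-8-3-9-7-12-2-9-10-12 0-24-9-2-10-10-18 1-8 5-6-12-8-6-15 3-13-24z"/>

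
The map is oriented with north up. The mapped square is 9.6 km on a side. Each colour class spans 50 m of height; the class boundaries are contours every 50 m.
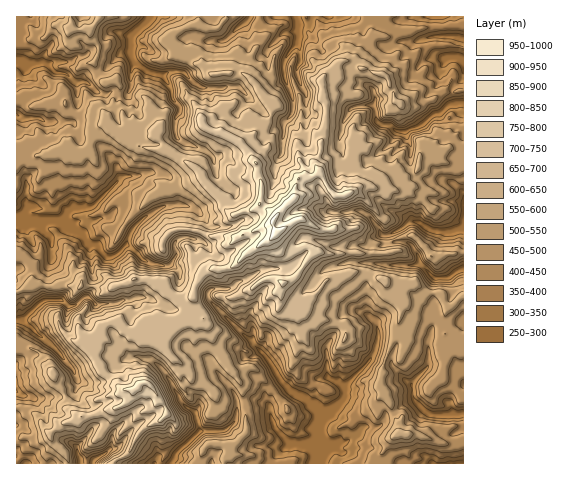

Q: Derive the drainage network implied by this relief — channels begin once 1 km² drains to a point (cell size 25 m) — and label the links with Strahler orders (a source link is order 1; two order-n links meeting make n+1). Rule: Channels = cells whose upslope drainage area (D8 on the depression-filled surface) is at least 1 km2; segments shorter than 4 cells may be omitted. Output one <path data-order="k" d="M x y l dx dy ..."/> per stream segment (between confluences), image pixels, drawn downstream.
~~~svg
<path data-order="1" d="M105 453l-2 2-9 5-2 3"/><path data-order="2" d="M319 453l0 10"/><path data-order="1" d="M333 445l-5 4-2 2-6 0-1 2"/><path data-order="2" d="M199 432l-24 22-1 5-3 4"/><path data-order="1" d="M276 428l14 16 12 1 7 2 3 2 7 2"/><path data-order="2" d="M320 420l-2 4 0 4 1 2 0 21"/><path data-order="2" d="M344 388l0 9-1 2-16 17-5 1-2 3"/><path data-order="1" d="M329 378l4 3 2 0 9 7"/><path data-order="1" d="M75 376l-1-6-10-9-3-6-13-13-8-6-18-16"/><path data-order="1" d="M217 372l12 13 7 12 1 3 0 13-1 1 0 5-9 11-4 1-23 0-1 1"/><path data-order="1" d="M132 357l2-1 5 0 4 2 5 0 7 5 10 9 2 5 4 4 4 10 3 2 2 7 8 9 7 3 4 11 0 9"/><path data-order="1" d="M428 349l0 16-16 18 0 14 1 2 17 15 31 0 2-1"/><path data-order="2" d="M22 320l-5 0"/><path data-order="1" d="M368 315l8 7 1 4 0 4 1 2-1 12-2 7-6 11-25 24 0 2"/><path data-order="1" d="M138 297l-2 0-6 3-7 0-7 4-17 0-1 1-2 0-5-6-3-2-4 0-10 9-6 0-6-6-17 0-7 5-16 15"/><path data-order="1" d="M243 280l-1 1-4 0-8 7-17 0-3 2-2 2 0 6 1 2 39 39 2 1 17 18 13 23 12 11 14 7 14 14 1 3-1 4"/><path data-order="2" d="M419 264l15 14 14 0 7-6 8-3"/><path data-order="1" d="M354 262l2 1 20 0 1 1 8 0 1 1 30 0 3-1"/><path data-order="1" d="M370 246l12 0 3-2 8-1 2-1 11 0 6 3 2 6 4 4 1 9"/><path data-order="2" d="M125 245l-3 5-7 6-9 1-5-6-2-3-3-4-7 0-13-14-2-1-5 0-9-8"/><path data-order="1" d="M193 238l-4-1-7 0-4 2-4 4 0 5 2 3 0 5-8 10-4 0-5-2-7 0-4-1-4-3-14-14-5-1"/><path data-order="2" d="M60 221l-21 0-5 2-9 0-8-5"/><path data-order="1" d="M332 211l1 2 14 0 4-3 9 0 7 4 4 4 7 10 3 6 3 2 8-2 7-4 11-8 8 0 10 7 7 1 2 1 17 0 5-2 4 0"/><path data-order="1" d="M194 208l-12-2-1-2-9 0-1 2-9 1-7 3-12 8-10 10-8 17"/><path data-order="1" d="M463 201l0 19"/><path data-order="1" d="M130 176l-7 0-31 31-2 1-7 0-1 1-9 0-9 7-2 5-2 0"/><path data-order="1" d="M213 158l-3-4-4-3-11-5-2 0-4-2-2 0-7-4-4-3-1-4 0-15 5-7 0-3-7-9-1-2 0-6-3-3 0-3-7-10"/><path data-order="1" d="M283 152l1-30 8-7 1-4 0-13-8-18 0-5-1-1 0-12 6-10 4-5 4-6"/><path data-order="1" d="M342 125l7-14 4-3 3-2 7 0 1-1 8 0 4 5 0 10 3 4 3 1 7 0 7 6 11 0 4-2 10-4 12-10 8-3 10-8 12-1"/><path data-order="1" d="M46 122l-4-2-2-2-19 0-4-3"/><path data-order="1" d="M244 92l-6-5-35 1-10-6-12-11-12 0-7 4"/><path data-order="1" d="M76 82l-3-1-5-6-5-2-7 0-2-2-6-7-2-1-25 0-4-2"/><path data-order="1" d="M298 77l-1-9 3-6 0-14-2-7"/><path data-order="2" d="M162 75l-8-1-9-4-12-9-2-6 0-16 1-4 18-17 0-1"/><path data-order="1" d="M449 57l10 0 4 3"/><path data-order="2" d="M298 41l-1-24"/><path data-order="1" d="M227 39l14-14 5-4 4-4"/><path data-order="1" d="M430 38l2-2 26 0 5 3"/>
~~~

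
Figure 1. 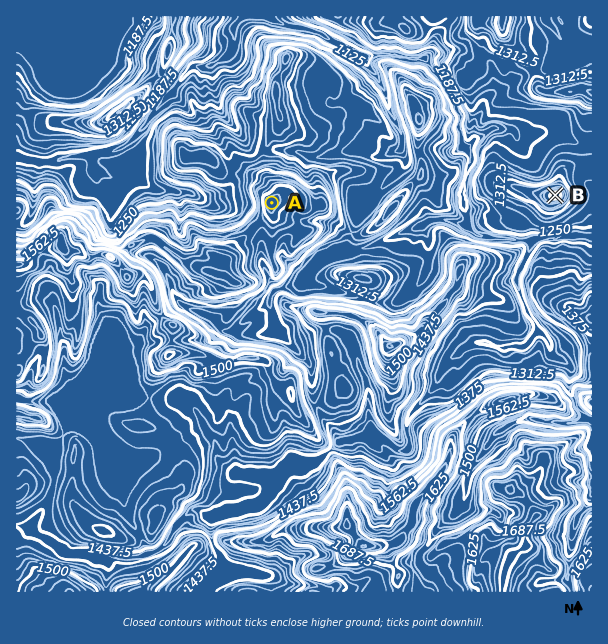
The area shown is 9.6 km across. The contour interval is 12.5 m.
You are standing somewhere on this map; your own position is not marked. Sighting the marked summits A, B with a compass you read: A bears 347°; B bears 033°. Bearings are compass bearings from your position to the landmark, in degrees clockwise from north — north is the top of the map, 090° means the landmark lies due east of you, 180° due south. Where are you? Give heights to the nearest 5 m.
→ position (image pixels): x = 345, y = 519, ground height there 1710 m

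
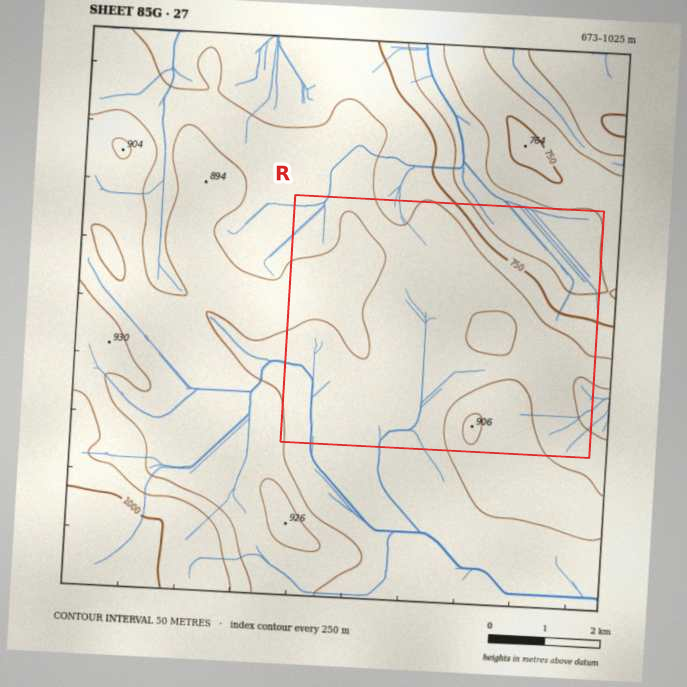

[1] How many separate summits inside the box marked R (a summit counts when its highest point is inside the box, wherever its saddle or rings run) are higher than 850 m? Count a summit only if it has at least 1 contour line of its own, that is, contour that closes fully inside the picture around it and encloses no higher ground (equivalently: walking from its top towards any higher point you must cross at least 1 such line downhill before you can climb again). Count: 2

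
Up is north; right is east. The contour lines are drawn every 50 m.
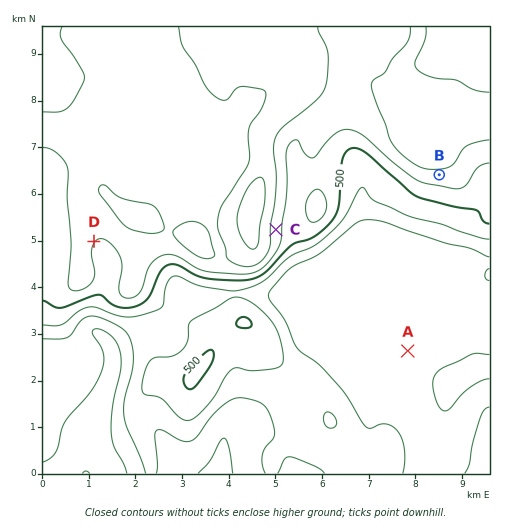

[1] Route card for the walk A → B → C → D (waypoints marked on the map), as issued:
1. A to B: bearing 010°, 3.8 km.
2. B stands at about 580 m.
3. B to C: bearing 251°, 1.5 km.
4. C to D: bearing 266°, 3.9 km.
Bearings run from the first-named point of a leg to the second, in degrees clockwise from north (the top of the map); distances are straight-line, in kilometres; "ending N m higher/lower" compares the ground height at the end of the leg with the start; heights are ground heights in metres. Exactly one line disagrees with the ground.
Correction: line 3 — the distance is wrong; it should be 3.7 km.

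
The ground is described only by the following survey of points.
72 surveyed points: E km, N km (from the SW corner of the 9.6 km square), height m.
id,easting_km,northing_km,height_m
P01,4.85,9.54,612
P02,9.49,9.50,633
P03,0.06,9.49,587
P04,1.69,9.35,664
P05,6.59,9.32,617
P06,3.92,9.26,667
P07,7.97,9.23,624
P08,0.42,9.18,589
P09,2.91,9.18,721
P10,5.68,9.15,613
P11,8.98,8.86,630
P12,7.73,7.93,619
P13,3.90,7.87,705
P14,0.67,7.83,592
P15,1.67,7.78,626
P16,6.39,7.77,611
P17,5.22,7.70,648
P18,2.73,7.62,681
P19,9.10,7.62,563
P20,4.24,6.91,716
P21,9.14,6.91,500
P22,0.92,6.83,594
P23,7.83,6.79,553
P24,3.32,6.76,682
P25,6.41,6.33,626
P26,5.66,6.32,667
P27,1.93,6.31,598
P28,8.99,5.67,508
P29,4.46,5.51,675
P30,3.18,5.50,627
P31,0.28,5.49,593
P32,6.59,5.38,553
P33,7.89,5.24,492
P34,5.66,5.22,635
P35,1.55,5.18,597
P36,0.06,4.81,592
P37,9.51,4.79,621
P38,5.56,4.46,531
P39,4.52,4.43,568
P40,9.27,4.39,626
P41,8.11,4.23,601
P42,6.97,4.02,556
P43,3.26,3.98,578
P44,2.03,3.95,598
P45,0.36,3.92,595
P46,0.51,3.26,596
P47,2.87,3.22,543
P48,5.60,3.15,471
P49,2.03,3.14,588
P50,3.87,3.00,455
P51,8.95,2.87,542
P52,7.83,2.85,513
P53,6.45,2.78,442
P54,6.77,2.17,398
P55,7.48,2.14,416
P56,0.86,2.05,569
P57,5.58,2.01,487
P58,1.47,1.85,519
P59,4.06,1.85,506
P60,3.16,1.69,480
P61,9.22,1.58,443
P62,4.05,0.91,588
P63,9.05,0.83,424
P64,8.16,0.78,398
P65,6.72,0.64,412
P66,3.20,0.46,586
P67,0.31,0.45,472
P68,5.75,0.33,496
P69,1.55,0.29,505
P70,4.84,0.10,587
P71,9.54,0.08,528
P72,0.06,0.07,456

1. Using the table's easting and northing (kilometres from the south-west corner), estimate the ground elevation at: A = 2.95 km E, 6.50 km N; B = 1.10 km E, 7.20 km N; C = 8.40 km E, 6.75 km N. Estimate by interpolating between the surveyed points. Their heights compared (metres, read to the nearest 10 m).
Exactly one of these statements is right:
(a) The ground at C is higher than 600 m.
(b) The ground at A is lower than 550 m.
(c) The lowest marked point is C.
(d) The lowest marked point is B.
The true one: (c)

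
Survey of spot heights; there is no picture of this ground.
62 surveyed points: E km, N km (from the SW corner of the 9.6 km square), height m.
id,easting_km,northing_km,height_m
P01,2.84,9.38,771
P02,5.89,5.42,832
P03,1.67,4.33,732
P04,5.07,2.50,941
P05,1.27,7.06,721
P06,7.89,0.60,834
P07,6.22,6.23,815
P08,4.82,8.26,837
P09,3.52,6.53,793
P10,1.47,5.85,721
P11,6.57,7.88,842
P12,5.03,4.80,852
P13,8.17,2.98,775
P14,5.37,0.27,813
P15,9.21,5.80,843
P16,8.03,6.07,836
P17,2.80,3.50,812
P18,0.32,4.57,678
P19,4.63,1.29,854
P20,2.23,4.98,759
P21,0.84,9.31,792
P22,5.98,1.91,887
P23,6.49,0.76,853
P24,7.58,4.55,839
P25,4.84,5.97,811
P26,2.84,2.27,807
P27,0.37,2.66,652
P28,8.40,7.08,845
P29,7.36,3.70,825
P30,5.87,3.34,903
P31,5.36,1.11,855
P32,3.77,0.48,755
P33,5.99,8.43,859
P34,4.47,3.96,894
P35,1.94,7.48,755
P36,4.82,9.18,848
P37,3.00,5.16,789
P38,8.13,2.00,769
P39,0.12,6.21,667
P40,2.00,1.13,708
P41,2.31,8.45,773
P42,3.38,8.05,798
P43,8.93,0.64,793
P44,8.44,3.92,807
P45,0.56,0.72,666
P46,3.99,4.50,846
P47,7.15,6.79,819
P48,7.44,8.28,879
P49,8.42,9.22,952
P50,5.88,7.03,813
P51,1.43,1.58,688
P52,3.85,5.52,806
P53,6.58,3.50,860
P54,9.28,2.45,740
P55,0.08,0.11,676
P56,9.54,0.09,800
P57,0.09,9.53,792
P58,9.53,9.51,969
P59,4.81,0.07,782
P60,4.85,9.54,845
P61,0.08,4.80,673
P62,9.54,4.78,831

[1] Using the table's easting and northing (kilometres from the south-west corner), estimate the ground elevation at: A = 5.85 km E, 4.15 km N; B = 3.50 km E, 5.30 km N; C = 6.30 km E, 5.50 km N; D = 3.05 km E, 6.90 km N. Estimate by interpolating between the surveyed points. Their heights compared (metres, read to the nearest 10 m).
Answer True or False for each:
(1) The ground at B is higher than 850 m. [False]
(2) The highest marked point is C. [False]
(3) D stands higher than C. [False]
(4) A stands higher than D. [True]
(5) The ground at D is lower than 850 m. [True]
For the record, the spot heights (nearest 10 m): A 880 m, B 800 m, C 830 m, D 780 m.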